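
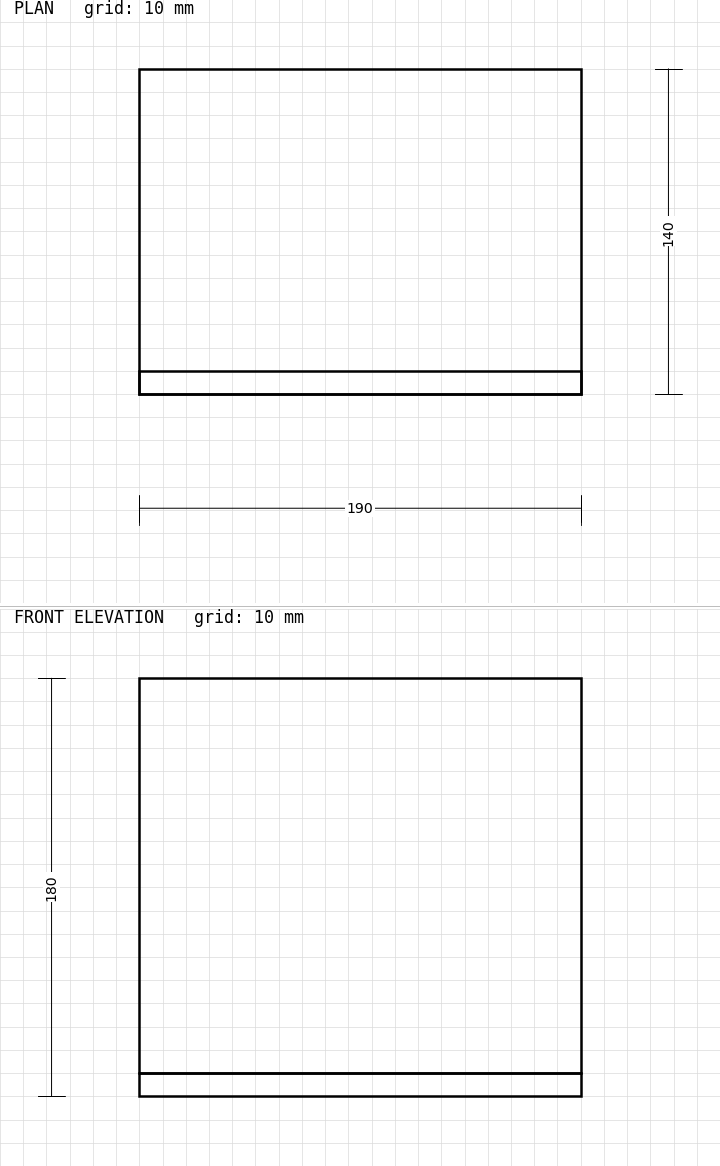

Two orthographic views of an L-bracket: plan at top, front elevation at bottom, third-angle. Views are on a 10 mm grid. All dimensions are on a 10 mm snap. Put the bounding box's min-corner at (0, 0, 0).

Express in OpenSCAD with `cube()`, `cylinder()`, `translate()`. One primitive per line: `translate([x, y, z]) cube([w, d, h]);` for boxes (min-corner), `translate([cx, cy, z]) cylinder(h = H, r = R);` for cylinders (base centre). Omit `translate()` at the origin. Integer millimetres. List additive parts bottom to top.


cube([190, 140, 10]);
translate([0, 0, 10]) cube([190, 10, 170]);


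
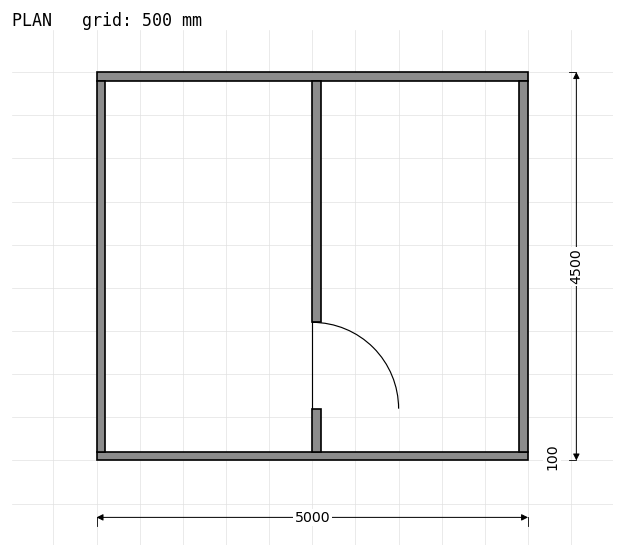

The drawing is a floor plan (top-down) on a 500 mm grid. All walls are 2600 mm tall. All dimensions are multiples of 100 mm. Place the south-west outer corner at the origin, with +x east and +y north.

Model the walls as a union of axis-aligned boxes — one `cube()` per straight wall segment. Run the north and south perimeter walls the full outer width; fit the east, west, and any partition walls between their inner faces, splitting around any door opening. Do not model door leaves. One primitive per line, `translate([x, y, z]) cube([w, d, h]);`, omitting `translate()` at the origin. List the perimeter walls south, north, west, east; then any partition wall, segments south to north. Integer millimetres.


cube([5000, 100, 2600]);
translate([0, 4400, 0]) cube([5000, 100, 2600]);
translate([0, 100, 0]) cube([100, 4300, 2600]);
translate([4900, 100, 0]) cube([100, 4300, 2600]);
translate([2500, 100, 0]) cube([100, 500, 2600]);
translate([2500, 1600, 0]) cube([100, 2800, 2600]);


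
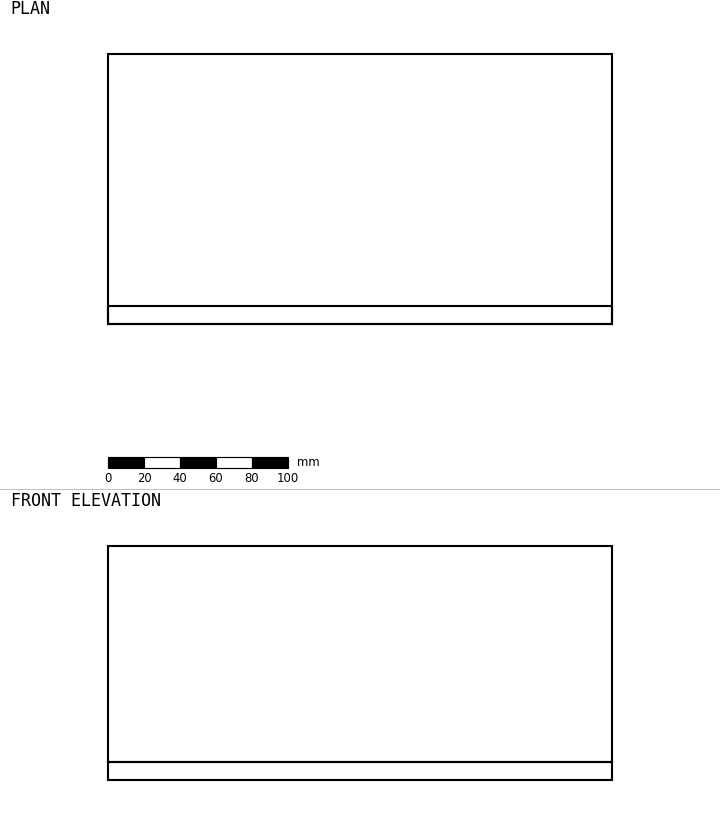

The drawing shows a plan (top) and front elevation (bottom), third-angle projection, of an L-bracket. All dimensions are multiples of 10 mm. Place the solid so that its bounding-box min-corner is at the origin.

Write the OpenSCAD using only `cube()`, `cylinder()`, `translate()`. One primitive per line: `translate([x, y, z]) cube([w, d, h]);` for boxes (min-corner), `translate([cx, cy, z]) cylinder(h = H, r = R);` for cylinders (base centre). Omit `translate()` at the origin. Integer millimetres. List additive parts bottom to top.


cube([280, 150, 10]);
translate([0, 0, 10]) cube([280, 10, 120]);


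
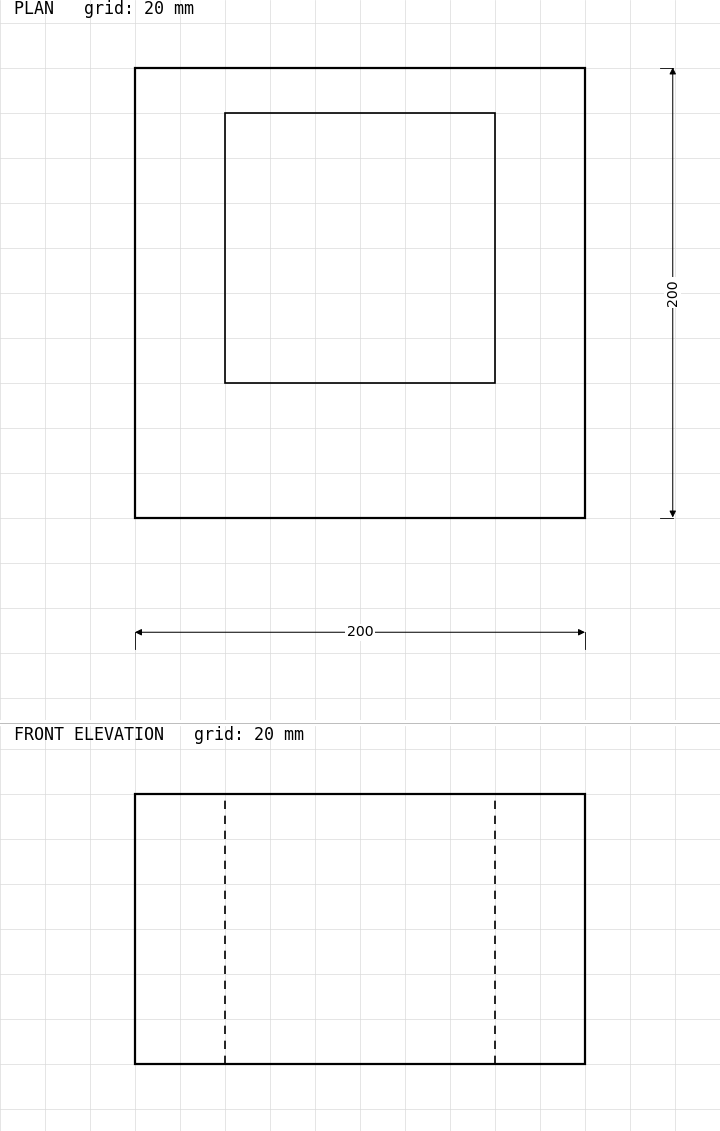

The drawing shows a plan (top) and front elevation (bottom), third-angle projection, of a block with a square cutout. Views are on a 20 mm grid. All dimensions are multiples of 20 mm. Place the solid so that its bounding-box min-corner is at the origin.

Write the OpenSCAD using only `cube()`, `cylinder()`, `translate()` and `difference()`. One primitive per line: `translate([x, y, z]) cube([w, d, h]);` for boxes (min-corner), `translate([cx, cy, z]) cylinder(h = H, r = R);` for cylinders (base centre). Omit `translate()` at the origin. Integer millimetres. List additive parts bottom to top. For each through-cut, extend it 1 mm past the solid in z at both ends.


difference() {
  cube([200, 200, 120]);
  translate([40, 60, -1]) cube([120, 120, 122]);
}


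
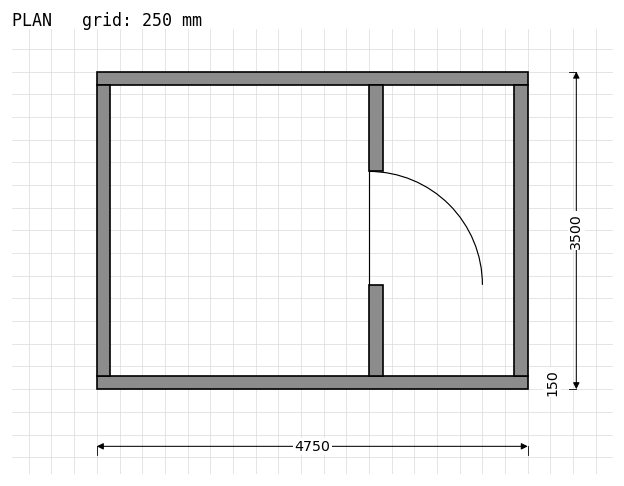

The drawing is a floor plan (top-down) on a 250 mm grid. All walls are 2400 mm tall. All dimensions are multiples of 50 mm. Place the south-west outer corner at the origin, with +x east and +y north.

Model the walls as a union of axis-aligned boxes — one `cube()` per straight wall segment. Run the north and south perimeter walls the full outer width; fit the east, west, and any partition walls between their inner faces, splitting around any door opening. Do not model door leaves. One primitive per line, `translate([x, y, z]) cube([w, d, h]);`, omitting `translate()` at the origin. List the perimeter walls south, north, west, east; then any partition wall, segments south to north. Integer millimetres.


cube([4750, 150, 2400]);
translate([0, 3350, 0]) cube([4750, 150, 2400]);
translate([0, 150, 0]) cube([150, 3200, 2400]);
translate([4600, 150, 0]) cube([150, 3200, 2400]);
translate([3000, 150, 0]) cube([150, 1000, 2400]);
translate([3000, 2400, 0]) cube([150, 950, 2400]);


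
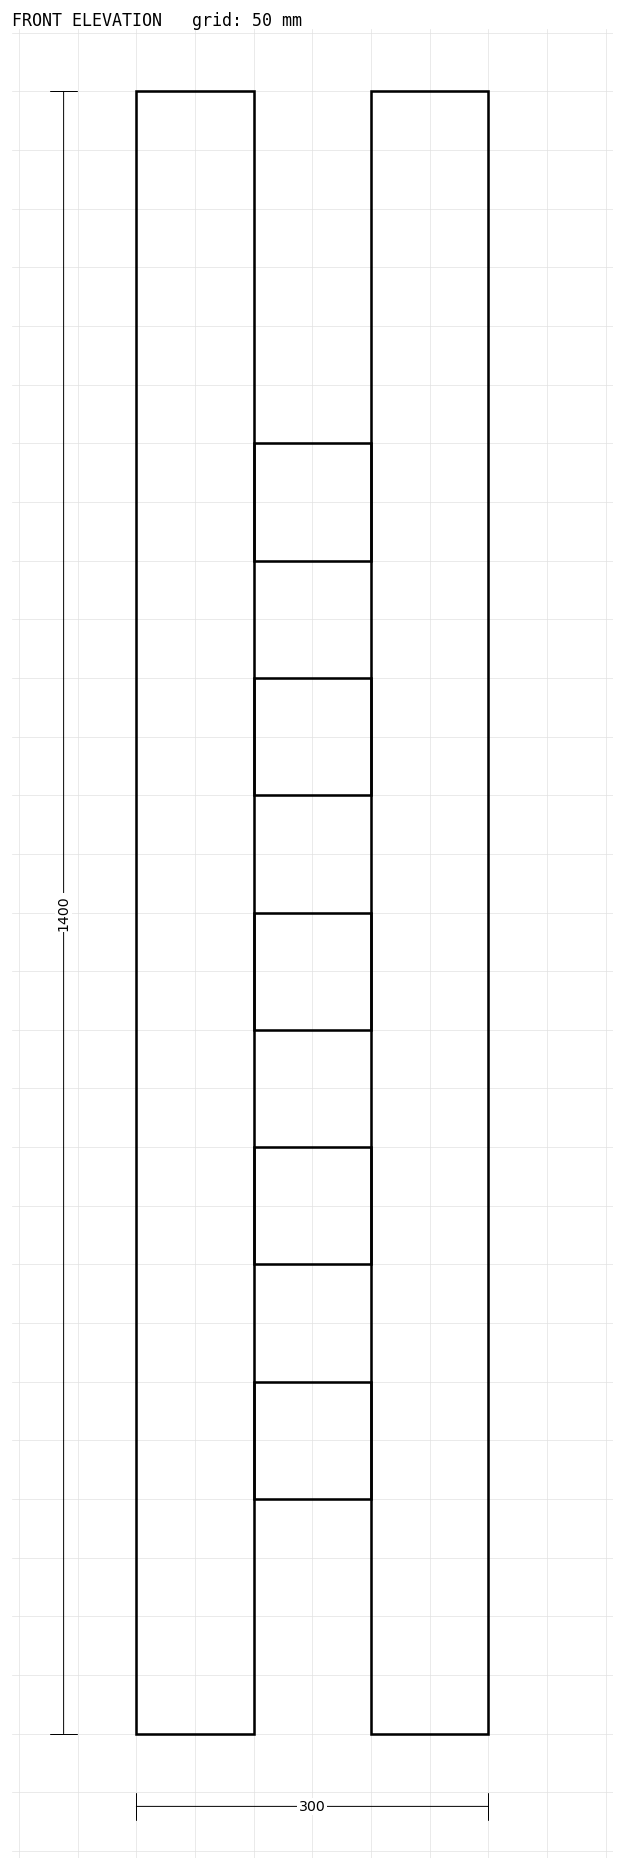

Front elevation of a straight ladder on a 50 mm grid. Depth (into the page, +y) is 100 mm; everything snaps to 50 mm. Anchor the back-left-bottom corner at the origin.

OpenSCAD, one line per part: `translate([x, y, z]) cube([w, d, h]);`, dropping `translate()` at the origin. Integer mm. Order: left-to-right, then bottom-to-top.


cube([100, 100, 1400]);
translate([100, 0, 200]) cube([100, 100, 100]);
translate([100, 0, 400]) cube([100, 100, 100]);
translate([100, 0, 600]) cube([100, 100, 100]);
translate([100, 0, 800]) cube([100, 100, 100]);
translate([100, 0, 1000]) cube([100, 100, 100]);
translate([200, 0, 0]) cube([100, 100, 1400]);


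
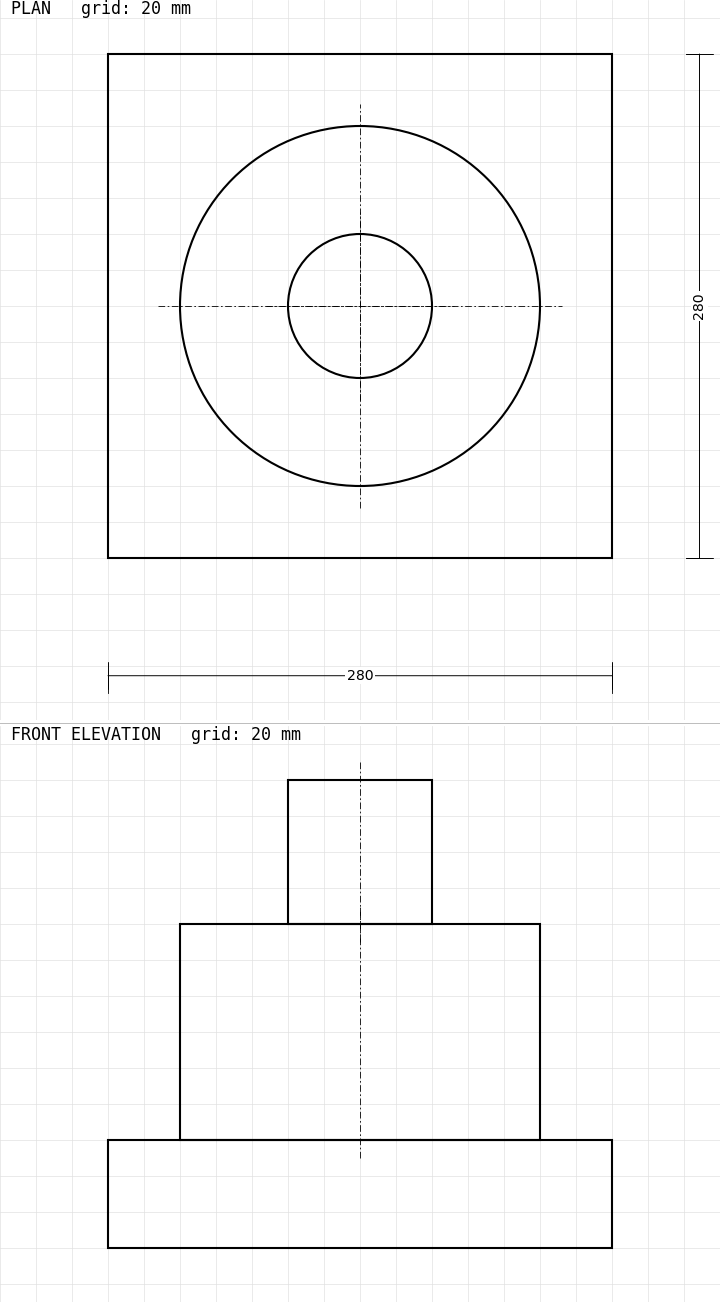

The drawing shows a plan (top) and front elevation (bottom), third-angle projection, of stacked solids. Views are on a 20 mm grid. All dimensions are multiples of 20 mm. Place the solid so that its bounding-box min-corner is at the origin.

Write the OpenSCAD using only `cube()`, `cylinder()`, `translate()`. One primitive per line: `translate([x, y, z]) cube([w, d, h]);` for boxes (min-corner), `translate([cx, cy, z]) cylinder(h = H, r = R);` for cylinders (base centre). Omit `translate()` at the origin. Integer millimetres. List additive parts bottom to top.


cube([280, 280, 60]);
translate([140, 140, 60]) cylinder(h = 120, r = 100);
translate([140, 140, 180]) cylinder(h = 80, r = 40);


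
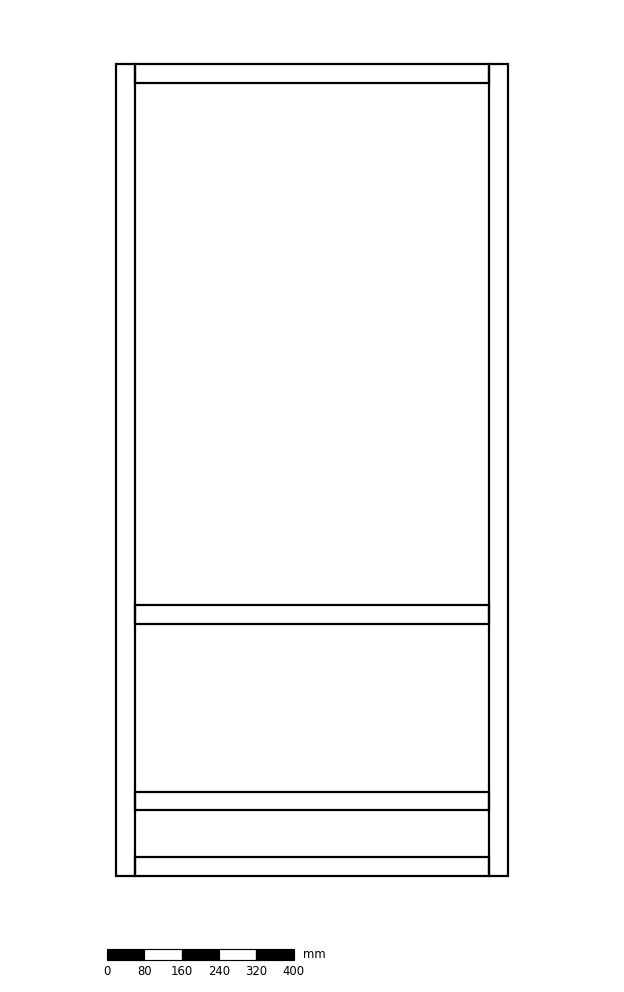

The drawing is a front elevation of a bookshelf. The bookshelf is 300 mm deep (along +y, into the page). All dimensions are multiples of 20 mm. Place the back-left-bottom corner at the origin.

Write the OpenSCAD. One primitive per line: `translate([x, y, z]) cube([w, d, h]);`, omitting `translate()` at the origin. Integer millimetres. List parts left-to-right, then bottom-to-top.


cube([40, 300, 1740]);
translate([40, 0, 0]) cube([760, 300, 40]);
translate([40, 0, 140]) cube([760, 300, 40]);
translate([40, 0, 540]) cube([760, 300, 40]);
translate([40, 0, 1700]) cube([760, 300, 40]);
translate([800, 0, 0]) cube([40, 300, 1740]);


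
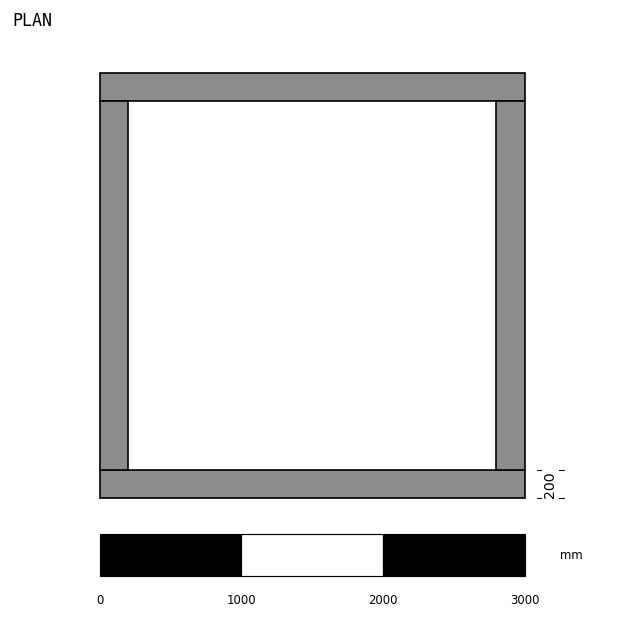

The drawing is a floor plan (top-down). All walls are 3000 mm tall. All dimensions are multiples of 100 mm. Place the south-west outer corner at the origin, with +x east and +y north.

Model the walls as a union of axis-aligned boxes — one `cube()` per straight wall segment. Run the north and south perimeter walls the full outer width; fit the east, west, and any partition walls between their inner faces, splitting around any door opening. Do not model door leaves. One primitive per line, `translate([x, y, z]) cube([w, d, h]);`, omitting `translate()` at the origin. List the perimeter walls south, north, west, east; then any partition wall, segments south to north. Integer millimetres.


cube([3000, 200, 3000]);
translate([0, 2800, 0]) cube([3000, 200, 3000]);
translate([0, 200, 0]) cube([200, 2600, 3000]);
translate([2800, 200, 0]) cube([200, 2600, 3000]);


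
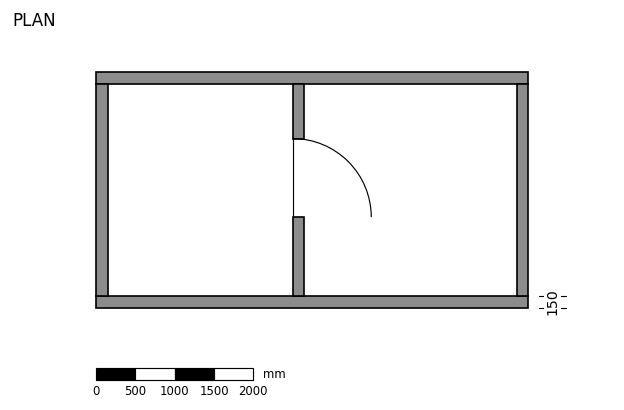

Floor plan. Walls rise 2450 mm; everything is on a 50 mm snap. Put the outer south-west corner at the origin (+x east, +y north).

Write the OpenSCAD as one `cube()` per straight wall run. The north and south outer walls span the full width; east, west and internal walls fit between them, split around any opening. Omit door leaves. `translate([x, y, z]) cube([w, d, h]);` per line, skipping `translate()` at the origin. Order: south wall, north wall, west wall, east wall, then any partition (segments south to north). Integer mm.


cube([5500, 150, 2450]);
translate([0, 2850, 0]) cube([5500, 150, 2450]);
translate([0, 150, 0]) cube([150, 2700, 2450]);
translate([5350, 150, 0]) cube([150, 2700, 2450]);
translate([2500, 150, 0]) cube([150, 1000, 2450]);
translate([2500, 2150, 0]) cube([150, 700, 2450]);


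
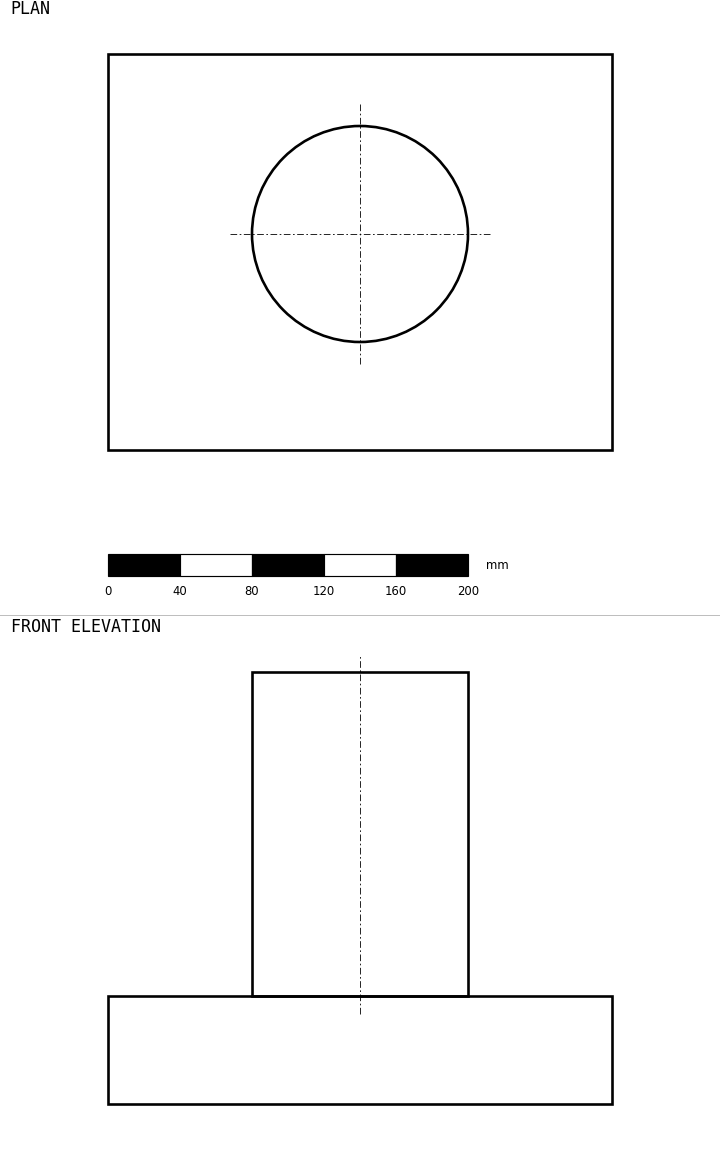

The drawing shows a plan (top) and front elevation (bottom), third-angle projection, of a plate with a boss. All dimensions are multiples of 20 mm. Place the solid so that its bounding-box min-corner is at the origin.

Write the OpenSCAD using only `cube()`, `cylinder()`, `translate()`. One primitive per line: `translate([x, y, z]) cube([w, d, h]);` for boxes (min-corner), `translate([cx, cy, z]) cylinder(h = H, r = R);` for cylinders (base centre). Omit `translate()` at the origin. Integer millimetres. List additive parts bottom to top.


cube([280, 220, 60]);
translate([140, 120, 60]) cylinder(h = 180, r = 60);


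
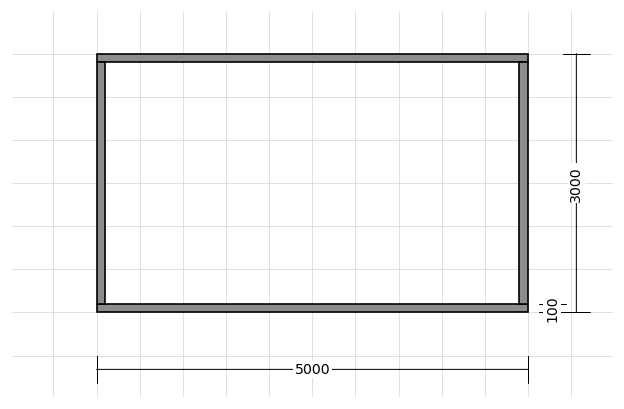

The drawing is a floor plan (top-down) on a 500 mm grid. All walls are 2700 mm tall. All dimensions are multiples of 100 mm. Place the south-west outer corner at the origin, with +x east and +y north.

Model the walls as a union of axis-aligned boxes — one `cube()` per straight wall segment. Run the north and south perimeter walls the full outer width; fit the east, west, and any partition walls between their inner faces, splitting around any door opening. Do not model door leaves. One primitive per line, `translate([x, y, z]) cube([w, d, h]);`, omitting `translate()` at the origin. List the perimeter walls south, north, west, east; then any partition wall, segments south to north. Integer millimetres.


cube([5000, 100, 2700]);
translate([0, 2900, 0]) cube([5000, 100, 2700]);
translate([0, 100, 0]) cube([100, 2800, 2700]);
translate([4900, 100, 0]) cube([100, 2800, 2700]);


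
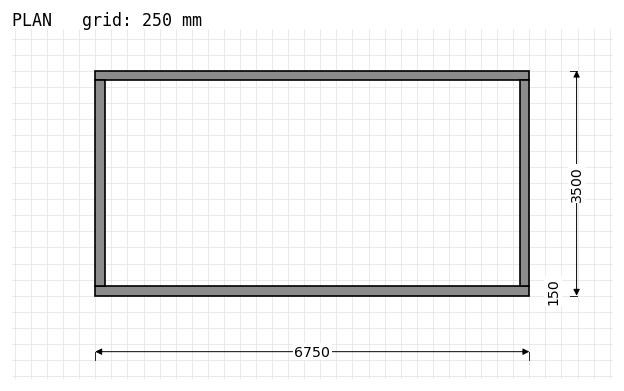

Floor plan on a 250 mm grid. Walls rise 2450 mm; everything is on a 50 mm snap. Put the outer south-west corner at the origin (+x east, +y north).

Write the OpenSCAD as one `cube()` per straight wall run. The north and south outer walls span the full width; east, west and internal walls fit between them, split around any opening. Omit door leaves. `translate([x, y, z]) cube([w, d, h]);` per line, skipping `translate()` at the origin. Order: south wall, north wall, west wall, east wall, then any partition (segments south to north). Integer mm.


cube([6750, 150, 2450]);
translate([0, 3350, 0]) cube([6750, 150, 2450]);
translate([0, 150, 0]) cube([150, 3200, 2450]);
translate([6600, 150, 0]) cube([150, 3200, 2450]);


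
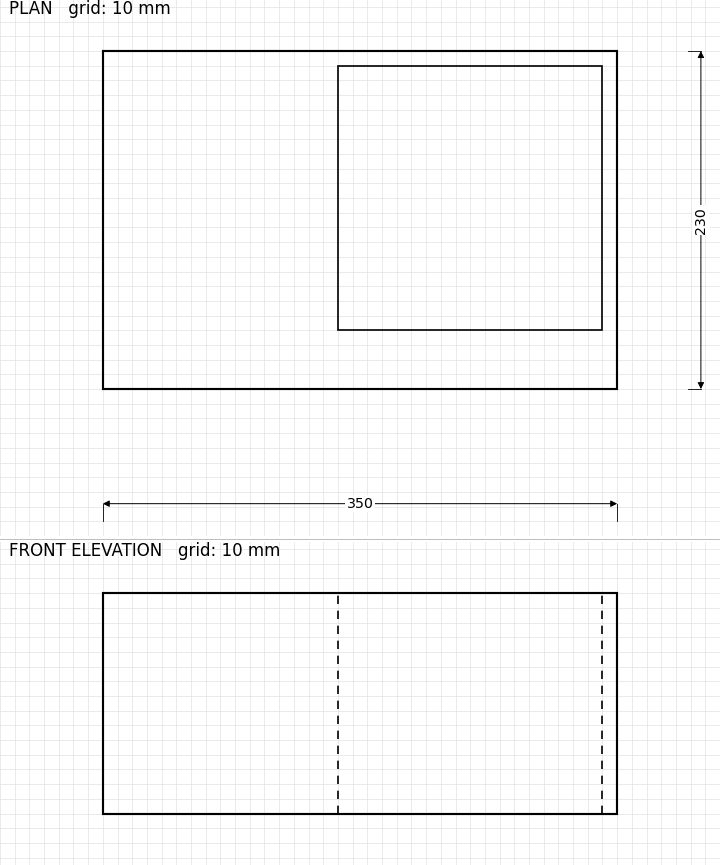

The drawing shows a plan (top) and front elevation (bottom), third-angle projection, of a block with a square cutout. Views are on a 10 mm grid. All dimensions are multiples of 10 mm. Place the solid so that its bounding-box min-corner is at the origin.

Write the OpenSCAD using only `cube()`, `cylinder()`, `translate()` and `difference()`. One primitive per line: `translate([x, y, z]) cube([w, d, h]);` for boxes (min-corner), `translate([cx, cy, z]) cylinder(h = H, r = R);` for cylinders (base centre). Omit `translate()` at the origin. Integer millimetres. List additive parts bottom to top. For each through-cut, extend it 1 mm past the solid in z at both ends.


difference() {
  cube([350, 230, 150]);
  translate([160, 40, -1]) cube([180, 180, 152]);
}


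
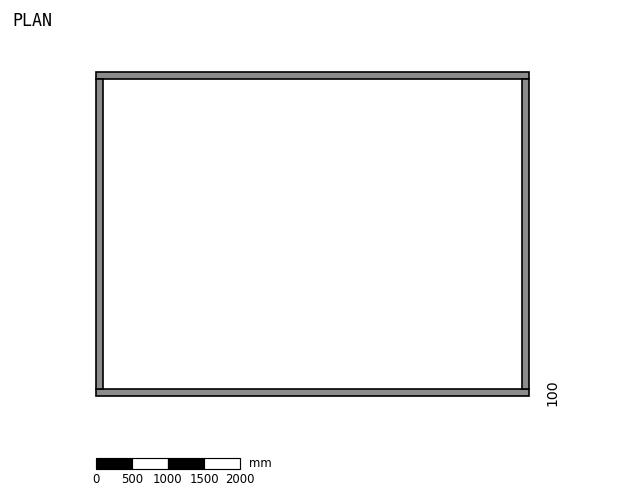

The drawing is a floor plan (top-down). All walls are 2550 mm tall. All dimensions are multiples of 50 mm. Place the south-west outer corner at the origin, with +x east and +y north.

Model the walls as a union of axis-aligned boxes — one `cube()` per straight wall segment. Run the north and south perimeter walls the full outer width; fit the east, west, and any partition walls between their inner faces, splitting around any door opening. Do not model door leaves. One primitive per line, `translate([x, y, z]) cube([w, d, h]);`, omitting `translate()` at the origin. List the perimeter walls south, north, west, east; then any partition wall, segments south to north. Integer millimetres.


cube([6000, 100, 2550]);
translate([0, 4400, 0]) cube([6000, 100, 2550]);
translate([0, 100, 0]) cube([100, 4300, 2550]);
translate([5900, 100, 0]) cube([100, 4300, 2550]);


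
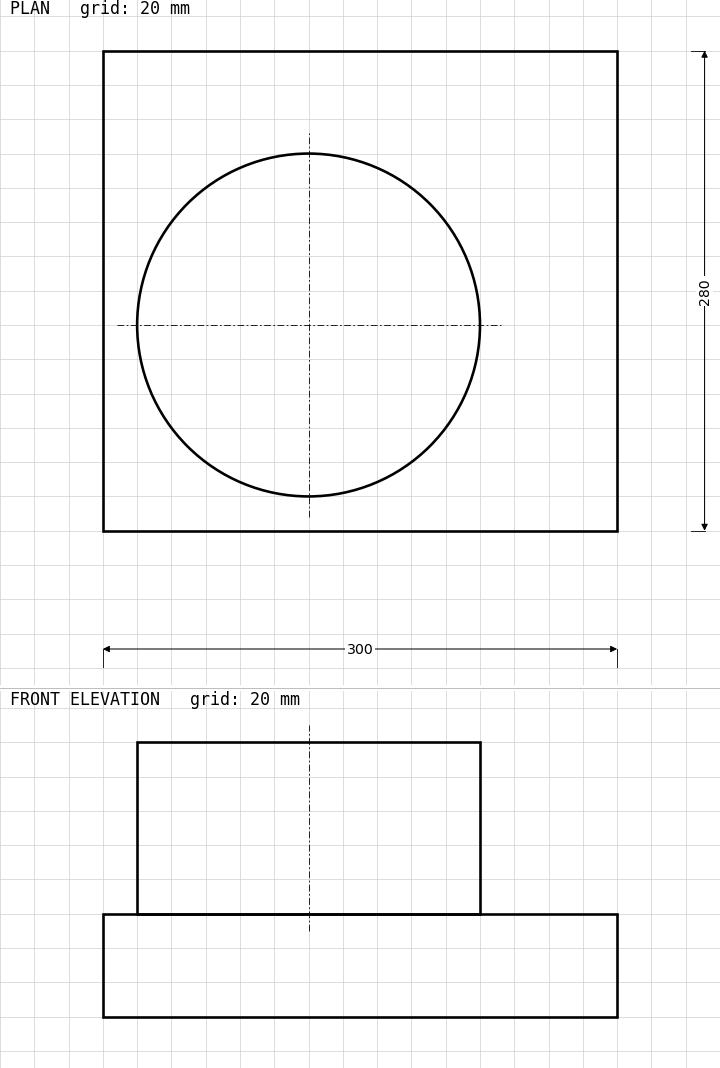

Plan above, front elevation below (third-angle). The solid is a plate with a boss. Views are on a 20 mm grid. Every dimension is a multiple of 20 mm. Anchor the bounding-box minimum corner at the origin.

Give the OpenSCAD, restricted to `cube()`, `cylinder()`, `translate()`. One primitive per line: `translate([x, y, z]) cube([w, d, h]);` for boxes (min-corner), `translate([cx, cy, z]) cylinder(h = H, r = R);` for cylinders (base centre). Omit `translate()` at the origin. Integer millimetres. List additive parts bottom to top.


cube([300, 280, 60]);
translate([120, 120, 60]) cylinder(h = 100, r = 100);


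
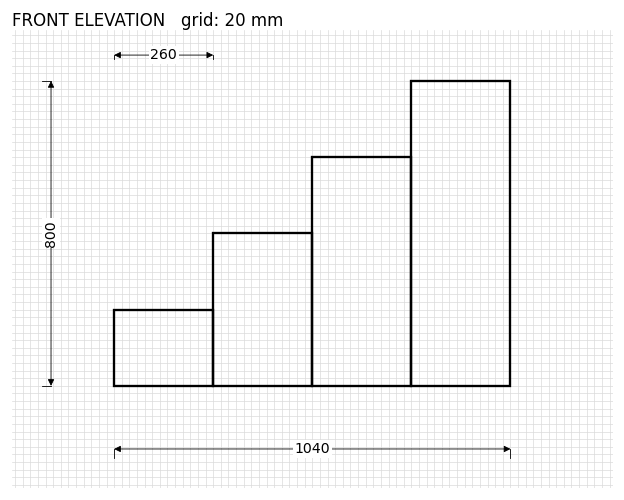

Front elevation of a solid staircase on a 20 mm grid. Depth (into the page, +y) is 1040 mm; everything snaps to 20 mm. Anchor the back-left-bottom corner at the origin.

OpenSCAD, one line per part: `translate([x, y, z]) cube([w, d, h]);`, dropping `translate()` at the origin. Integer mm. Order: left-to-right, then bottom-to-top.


cube([260, 1040, 200]);
translate([260, 0, 0]) cube([260, 1040, 400]);
translate([520, 0, 0]) cube([260, 1040, 600]);
translate([780, 0, 0]) cube([260, 1040, 800]);


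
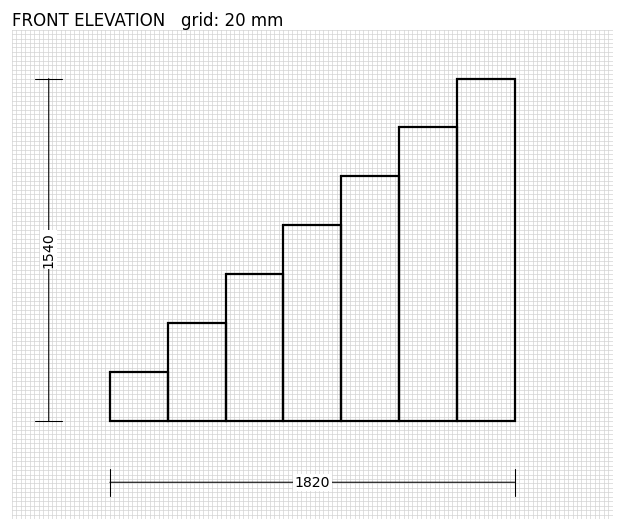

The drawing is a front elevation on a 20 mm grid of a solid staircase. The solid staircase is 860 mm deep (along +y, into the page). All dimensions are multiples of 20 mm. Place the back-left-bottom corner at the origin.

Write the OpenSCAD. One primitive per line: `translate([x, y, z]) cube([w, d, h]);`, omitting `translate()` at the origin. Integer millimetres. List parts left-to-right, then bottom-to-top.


cube([260, 860, 220]);
translate([260, 0, 0]) cube([260, 860, 440]);
translate([520, 0, 0]) cube([260, 860, 660]);
translate([780, 0, 0]) cube([260, 860, 880]);
translate([1040, 0, 0]) cube([260, 860, 1100]);
translate([1300, 0, 0]) cube([260, 860, 1320]);
translate([1560, 0, 0]) cube([260, 860, 1540]);


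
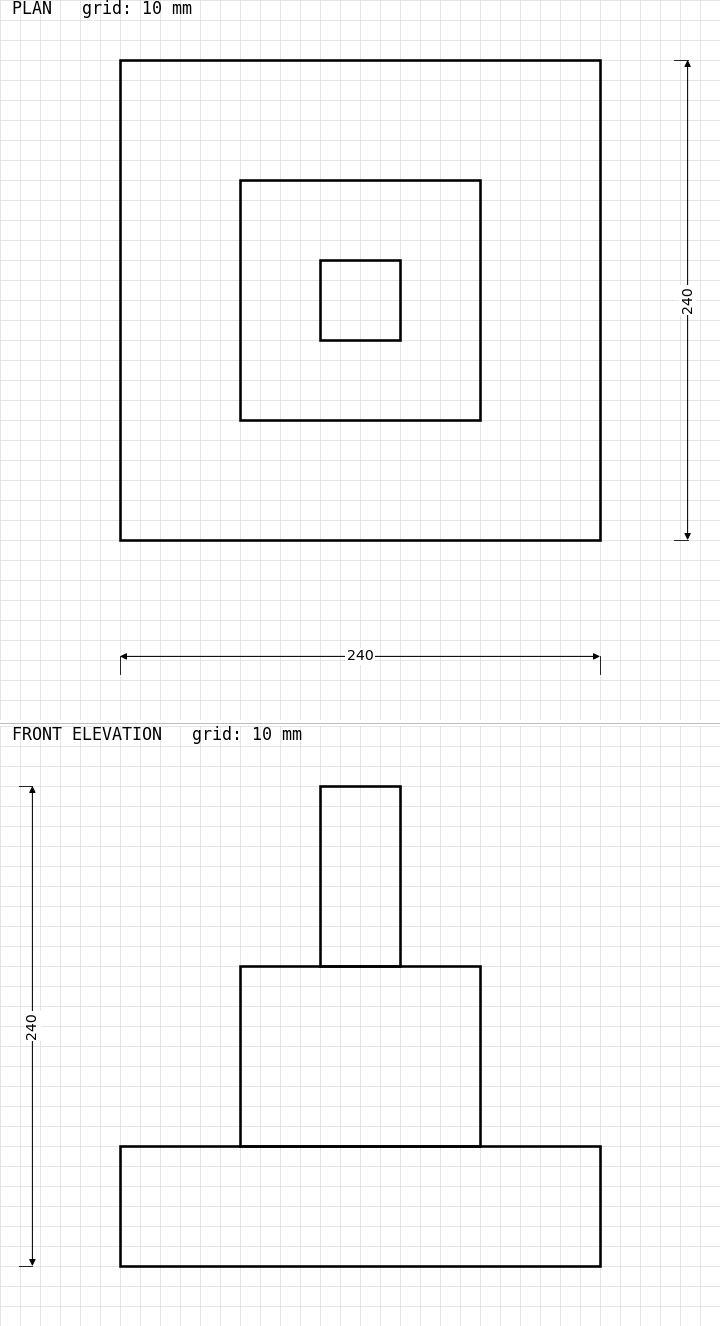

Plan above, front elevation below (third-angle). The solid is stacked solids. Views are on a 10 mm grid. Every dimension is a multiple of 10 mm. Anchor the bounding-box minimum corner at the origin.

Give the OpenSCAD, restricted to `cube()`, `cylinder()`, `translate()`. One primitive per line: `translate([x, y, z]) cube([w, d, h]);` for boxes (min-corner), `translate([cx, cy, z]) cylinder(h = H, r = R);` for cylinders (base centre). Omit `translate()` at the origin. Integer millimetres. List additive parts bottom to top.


cube([240, 240, 60]);
translate([60, 60, 60]) cube([120, 120, 90]);
translate([100, 100, 150]) cube([40, 40, 90]);


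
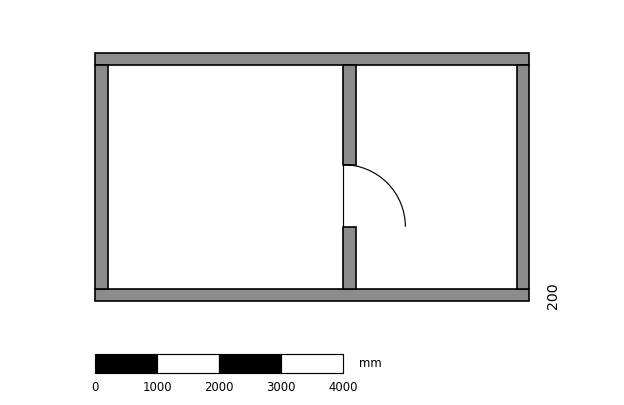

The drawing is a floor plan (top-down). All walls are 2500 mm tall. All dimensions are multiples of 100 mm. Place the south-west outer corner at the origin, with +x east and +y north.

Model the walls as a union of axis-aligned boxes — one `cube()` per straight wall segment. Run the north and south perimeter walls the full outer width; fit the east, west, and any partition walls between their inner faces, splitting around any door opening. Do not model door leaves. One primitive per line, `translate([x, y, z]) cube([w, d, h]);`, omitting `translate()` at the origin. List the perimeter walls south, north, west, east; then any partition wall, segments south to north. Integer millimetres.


cube([7000, 200, 2500]);
translate([0, 3800, 0]) cube([7000, 200, 2500]);
translate([0, 200, 0]) cube([200, 3600, 2500]);
translate([6800, 200, 0]) cube([200, 3600, 2500]);
translate([4000, 200, 0]) cube([200, 1000, 2500]);
translate([4000, 2200, 0]) cube([200, 1600, 2500]);


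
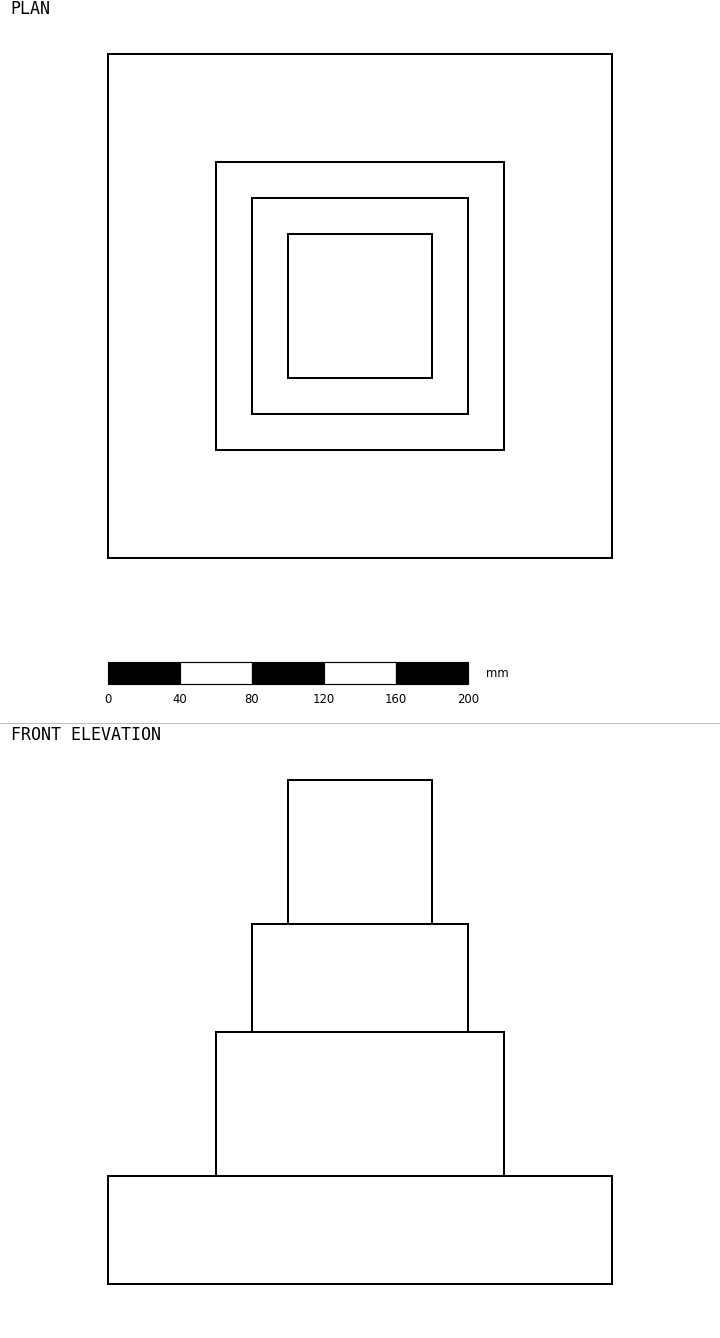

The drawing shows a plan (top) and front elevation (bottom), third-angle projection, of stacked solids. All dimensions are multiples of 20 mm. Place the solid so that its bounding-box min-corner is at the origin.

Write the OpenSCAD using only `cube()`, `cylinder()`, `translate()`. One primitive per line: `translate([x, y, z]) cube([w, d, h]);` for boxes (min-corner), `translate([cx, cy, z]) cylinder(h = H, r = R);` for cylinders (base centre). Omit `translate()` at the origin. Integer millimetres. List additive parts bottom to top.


cube([280, 280, 60]);
translate([60, 60, 60]) cube([160, 160, 80]);
translate([80, 80, 140]) cube([120, 120, 60]);
translate([100, 100, 200]) cube([80, 80, 80]);


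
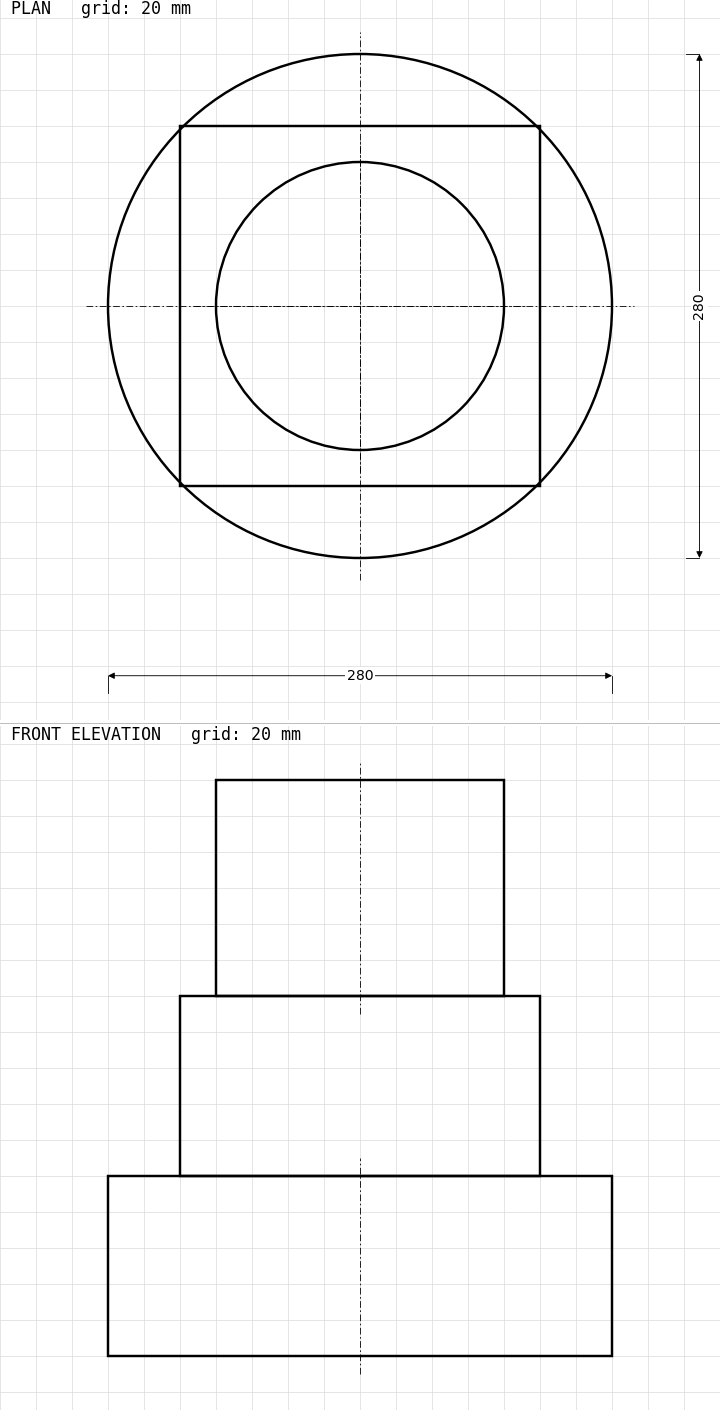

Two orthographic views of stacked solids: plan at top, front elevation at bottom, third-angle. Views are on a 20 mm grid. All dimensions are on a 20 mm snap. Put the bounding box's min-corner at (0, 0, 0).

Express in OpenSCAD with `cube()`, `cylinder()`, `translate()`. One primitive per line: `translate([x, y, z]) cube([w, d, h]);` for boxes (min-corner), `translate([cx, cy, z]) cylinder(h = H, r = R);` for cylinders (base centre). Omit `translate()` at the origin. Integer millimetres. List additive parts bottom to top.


translate([140, 140, 0]) cylinder(h = 100, r = 140);
translate([40, 40, 100]) cube([200, 200, 100]);
translate([140, 140, 200]) cylinder(h = 120, r = 80);


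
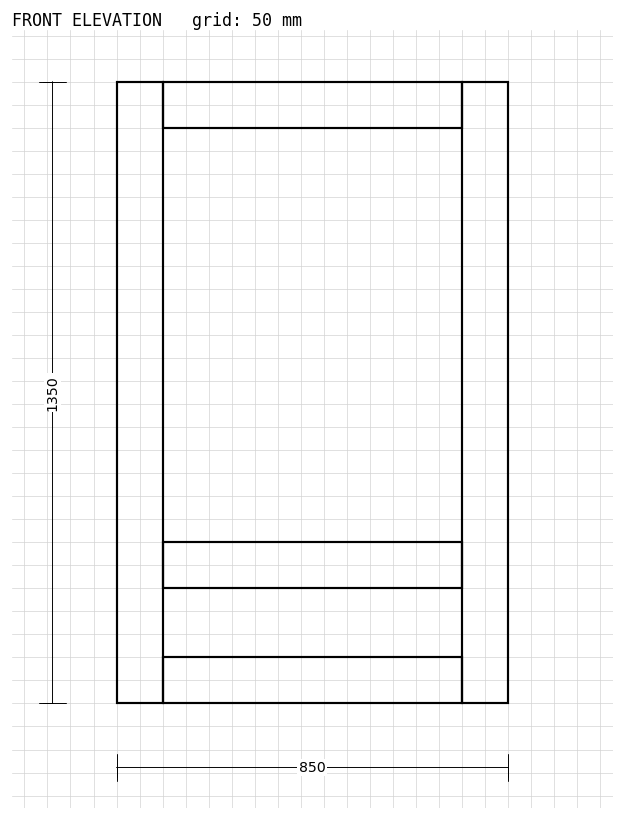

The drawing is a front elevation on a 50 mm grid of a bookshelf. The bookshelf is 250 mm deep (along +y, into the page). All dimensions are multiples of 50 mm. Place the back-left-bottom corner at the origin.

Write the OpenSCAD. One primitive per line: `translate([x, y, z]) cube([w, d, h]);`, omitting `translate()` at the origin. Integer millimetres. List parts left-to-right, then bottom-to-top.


cube([100, 250, 1350]);
translate([100, 0, 0]) cube([650, 250, 100]);
translate([100, 0, 250]) cube([650, 250, 100]);
translate([100, 0, 1250]) cube([650, 250, 100]);
translate([750, 0, 0]) cube([100, 250, 1350]);


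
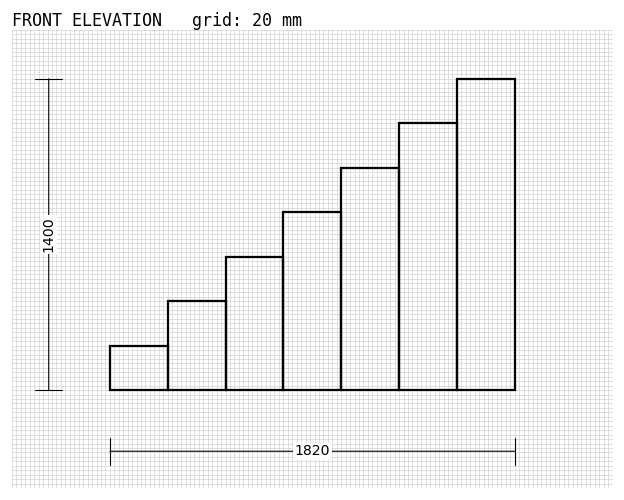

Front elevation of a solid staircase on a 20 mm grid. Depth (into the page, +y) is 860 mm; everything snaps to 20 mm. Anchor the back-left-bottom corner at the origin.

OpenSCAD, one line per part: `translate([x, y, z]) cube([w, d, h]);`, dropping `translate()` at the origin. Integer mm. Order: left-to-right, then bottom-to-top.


cube([260, 860, 200]);
translate([260, 0, 0]) cube([260, 860, 400]);
translate([520, 0, 0]) cube([260, 860, 600]);
translate([780, 0, 0]) cube([260, 860, 800]);
translate([1040, 0, 0]) cube([260, 860, 1000]);
translate([1300, 0, 0]) cube([260, 860, 1200]);
translate([1560, 0, 0]) cube([260, 860, 1400]);


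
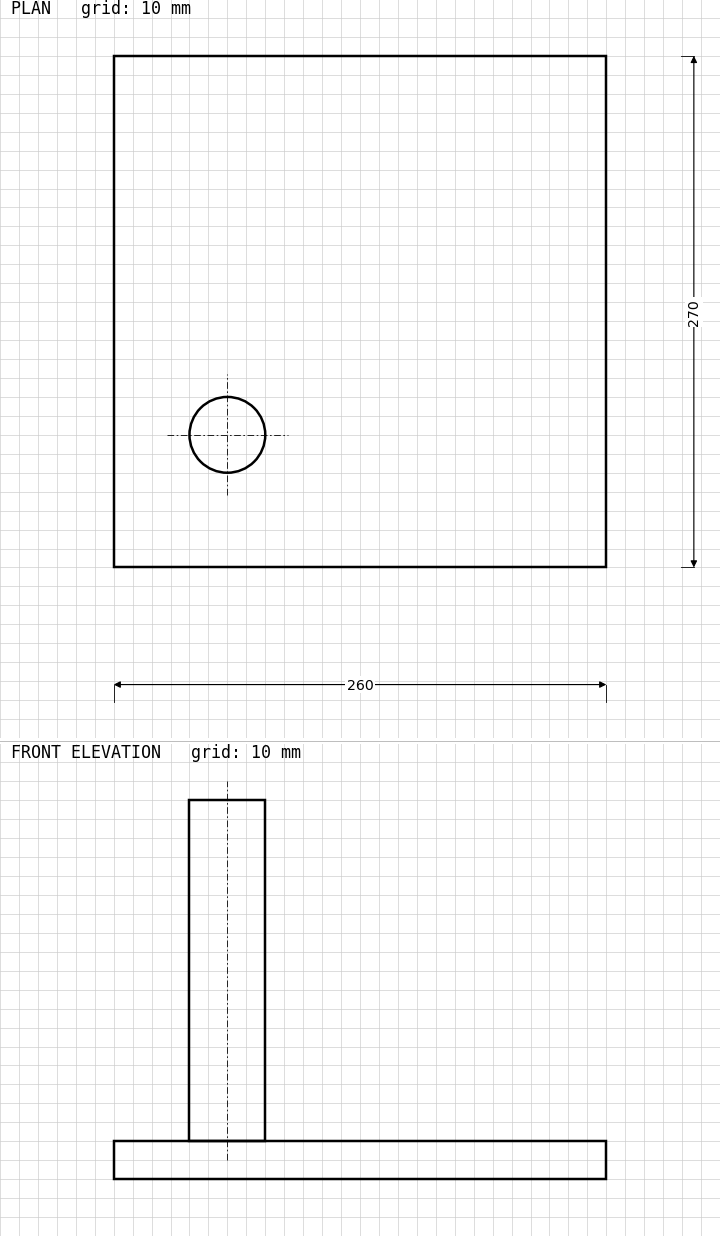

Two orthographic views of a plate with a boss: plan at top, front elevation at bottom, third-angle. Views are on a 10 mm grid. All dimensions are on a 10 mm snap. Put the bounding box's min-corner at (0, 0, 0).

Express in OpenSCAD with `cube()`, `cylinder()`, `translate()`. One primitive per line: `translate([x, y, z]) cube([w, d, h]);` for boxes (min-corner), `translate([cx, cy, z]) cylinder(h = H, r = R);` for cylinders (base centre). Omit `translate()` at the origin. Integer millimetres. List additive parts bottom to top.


cube([260, 270, 20]);
translate([60, 70, 20]) cylinder(h = 180, r = 20);


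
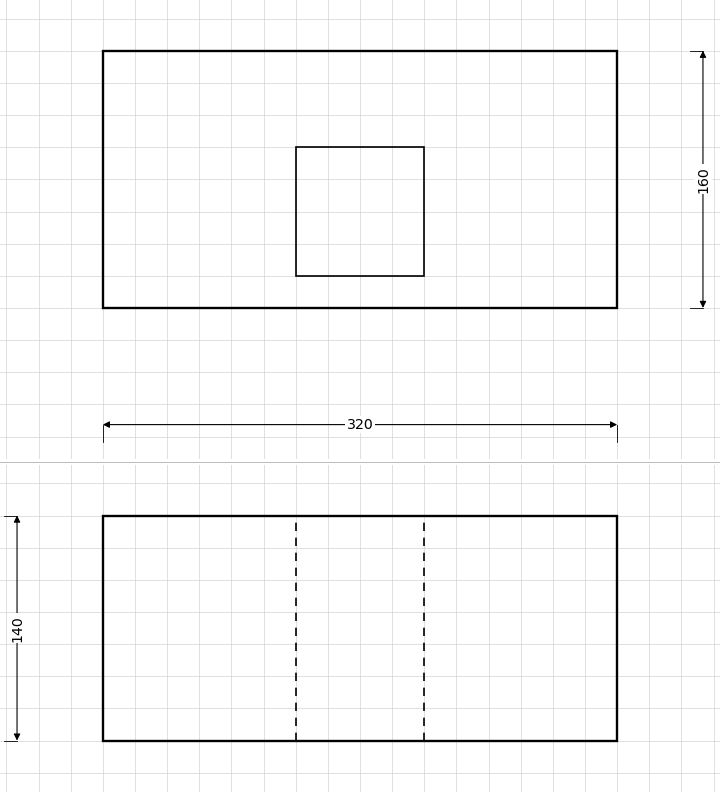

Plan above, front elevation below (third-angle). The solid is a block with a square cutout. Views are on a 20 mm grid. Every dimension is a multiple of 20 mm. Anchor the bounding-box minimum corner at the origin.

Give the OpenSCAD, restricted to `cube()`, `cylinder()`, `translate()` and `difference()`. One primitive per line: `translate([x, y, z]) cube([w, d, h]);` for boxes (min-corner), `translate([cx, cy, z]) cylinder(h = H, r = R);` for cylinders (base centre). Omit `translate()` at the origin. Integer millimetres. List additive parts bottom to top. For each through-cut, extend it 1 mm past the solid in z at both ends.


difference() {
  cube([320, 160, 140]);
  translate([120, 20, -1]) cube([80, 80, 142]);
}


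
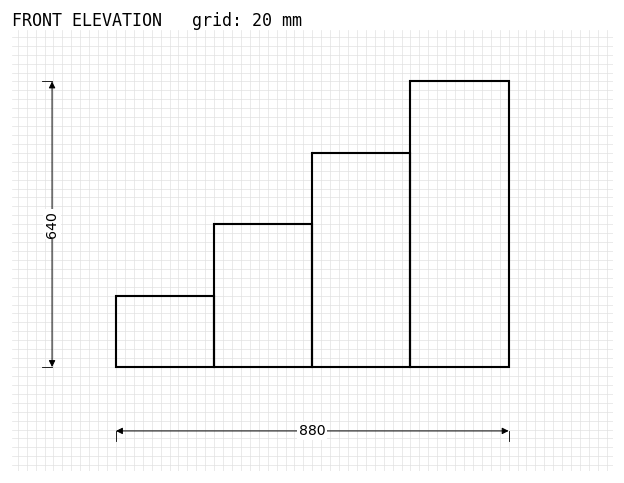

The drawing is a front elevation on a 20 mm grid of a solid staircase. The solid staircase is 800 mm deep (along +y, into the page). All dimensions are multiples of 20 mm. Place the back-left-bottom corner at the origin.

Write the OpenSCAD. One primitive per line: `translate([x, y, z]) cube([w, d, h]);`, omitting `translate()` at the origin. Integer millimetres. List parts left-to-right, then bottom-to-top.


cube([220, 800, 160]);
translate([220, 0, 0]) cube([220, 800, 320]);
translate([440, 0, 0]) cube([220, 800, 480]);
translate([660, 0, 0]) cube([220, 800, 640]);


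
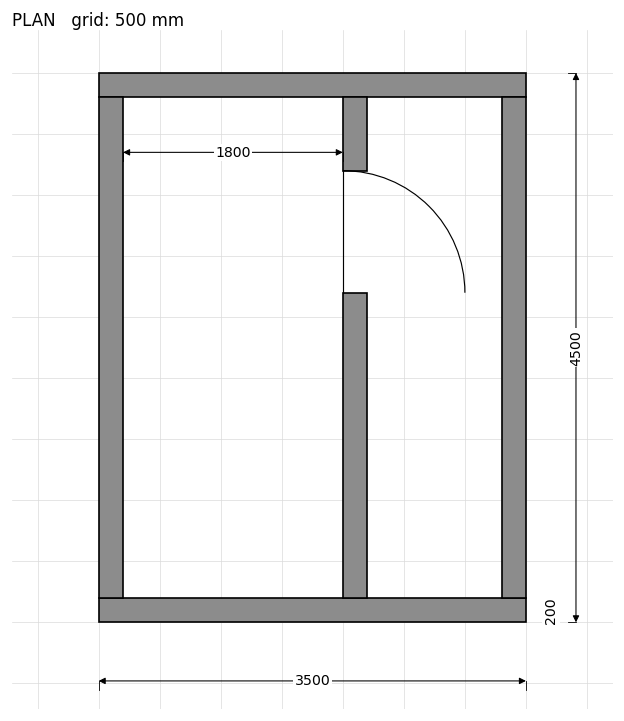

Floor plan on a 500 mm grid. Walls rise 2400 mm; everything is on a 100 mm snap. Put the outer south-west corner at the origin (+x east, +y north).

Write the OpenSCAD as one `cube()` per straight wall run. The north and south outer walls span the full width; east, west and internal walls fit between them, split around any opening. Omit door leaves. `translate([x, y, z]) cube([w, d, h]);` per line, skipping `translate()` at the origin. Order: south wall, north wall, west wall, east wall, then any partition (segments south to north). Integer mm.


cube([3500, 200, 2400]);
translate([0, 4300, 0]) cube([3500, 200, 2400]);
translate([0, 200, 0]) cube([200, 4100, 2400]);
translate([3300, 200, 0]) cube([200, 4100, 2400]);
translate([2000, 200, 0]) cube([200, 2500, 2400]);
translate([2000, 3700, 0]) cube([200, 600, 2400]);


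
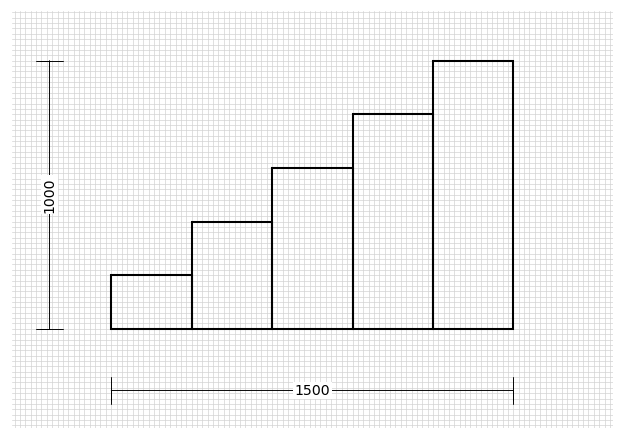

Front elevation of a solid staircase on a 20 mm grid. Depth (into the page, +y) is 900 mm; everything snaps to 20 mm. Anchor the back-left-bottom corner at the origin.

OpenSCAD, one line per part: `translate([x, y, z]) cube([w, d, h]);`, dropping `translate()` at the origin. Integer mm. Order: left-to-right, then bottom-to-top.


cube([300, 900, 200]);
translate([300, 0, 0]) cube([300, 900, 400]);
translate([600, 0, 0]) cube([300, 900, 600]);
translate([900, 0, 0]) cube([300, 900, 800]);
translate([1200, 0, 0]) cube([300, 900, 1000]);


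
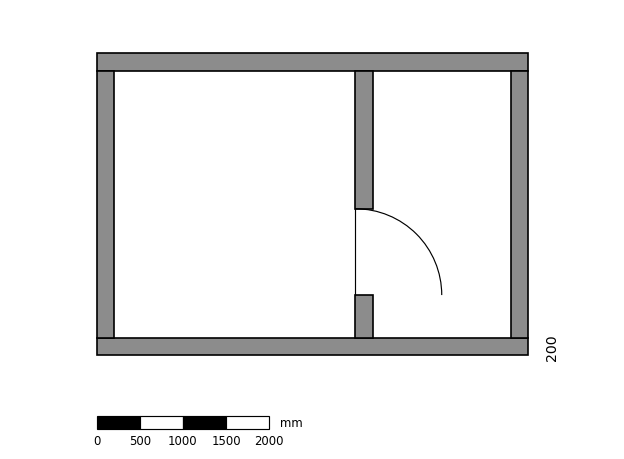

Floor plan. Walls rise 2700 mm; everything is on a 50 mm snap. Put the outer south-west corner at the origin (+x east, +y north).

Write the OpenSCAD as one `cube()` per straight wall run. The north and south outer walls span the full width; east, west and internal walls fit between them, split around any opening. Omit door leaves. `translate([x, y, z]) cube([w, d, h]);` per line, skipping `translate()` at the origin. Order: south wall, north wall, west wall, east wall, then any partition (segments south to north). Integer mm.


cube([5000, 200, 2700]);
translate([0, 3300, 0]) cube([5000, 200, 2700]);
translate([0, 200, 0]) cube([200, 3100, 2700]);
translate([4800, 200, 0]) cube([200, 3100, 2700]);
translate([3000, 200, 0]) cube([200, 500, 2700]);
translate([3000, 1700, 0]) cube([200, 1600, 2700]);


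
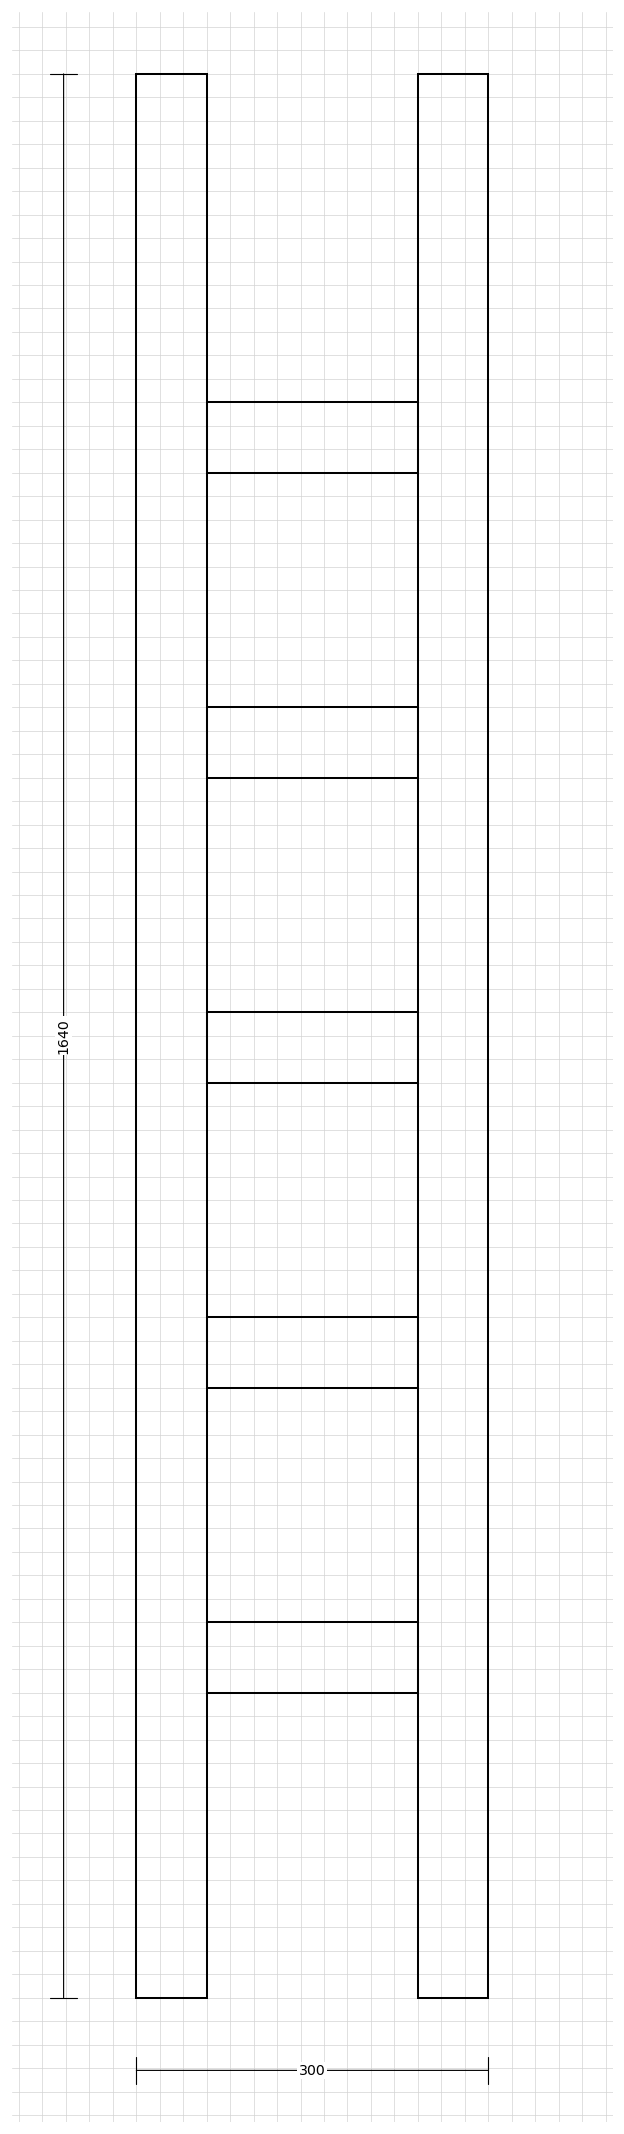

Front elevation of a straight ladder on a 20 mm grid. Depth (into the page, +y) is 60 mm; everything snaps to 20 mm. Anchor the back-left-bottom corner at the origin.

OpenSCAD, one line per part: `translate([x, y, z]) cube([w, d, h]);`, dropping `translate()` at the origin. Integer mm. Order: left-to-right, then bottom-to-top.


cube([60, 60, 1640]);
translate([60, 0, 260]) cube([180, 60, 60]);
translate([60, 0, 520]) cube([180, 60, 60]);
translate([60, 0, 780]) cube([180, 60, 60]);
translate([60, 0, 1040]) cube([180, 60, 60]);
translate([60, 0, 1300]) cube([180, 60, 60]);
translate([240, 0, 0]) cube([60, 60, 1640]);


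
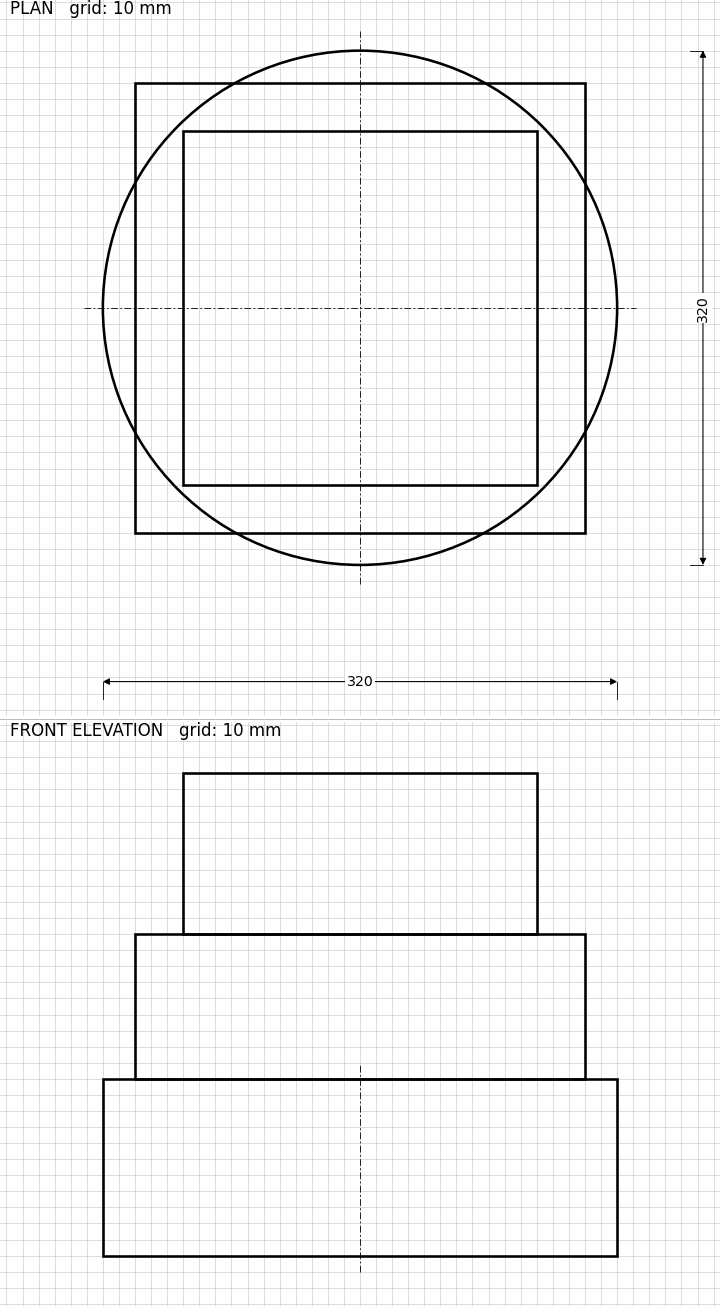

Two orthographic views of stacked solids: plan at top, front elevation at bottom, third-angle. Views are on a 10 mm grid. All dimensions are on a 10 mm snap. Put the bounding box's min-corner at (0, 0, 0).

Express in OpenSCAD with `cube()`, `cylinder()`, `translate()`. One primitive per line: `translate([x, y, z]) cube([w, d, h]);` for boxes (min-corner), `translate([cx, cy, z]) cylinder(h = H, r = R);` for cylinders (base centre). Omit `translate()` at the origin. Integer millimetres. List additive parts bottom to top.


translate([160, 160, 0]) cylinder(h = 110, r = 160);
translate([20, 20, 110]) cube([280, 280, 90]);
translate([50, 50, 200]) cube([220, 220, 100]);


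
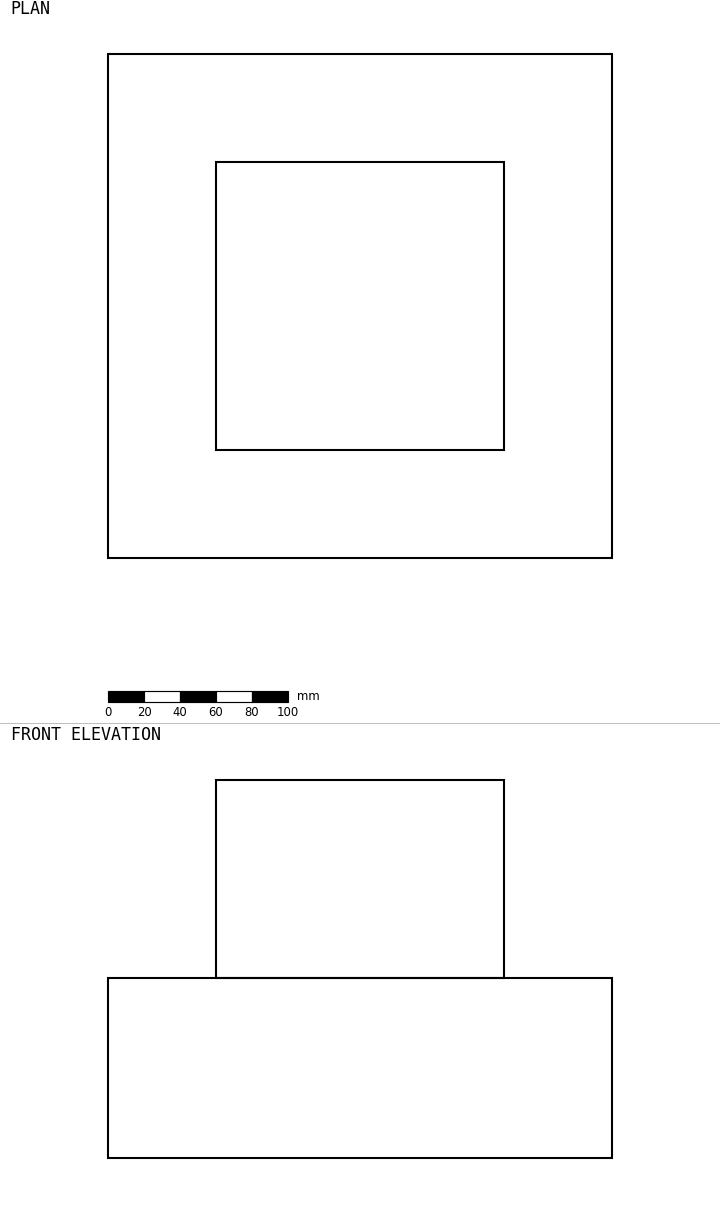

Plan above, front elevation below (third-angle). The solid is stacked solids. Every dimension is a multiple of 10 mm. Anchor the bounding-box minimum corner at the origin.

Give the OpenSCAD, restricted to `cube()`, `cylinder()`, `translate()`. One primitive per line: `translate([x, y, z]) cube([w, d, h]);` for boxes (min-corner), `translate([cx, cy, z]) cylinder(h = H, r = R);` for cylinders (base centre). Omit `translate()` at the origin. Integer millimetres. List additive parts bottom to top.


cube([280, 280, 100]);
translate([60, 60, 100]) cube([160, 160, 110]);


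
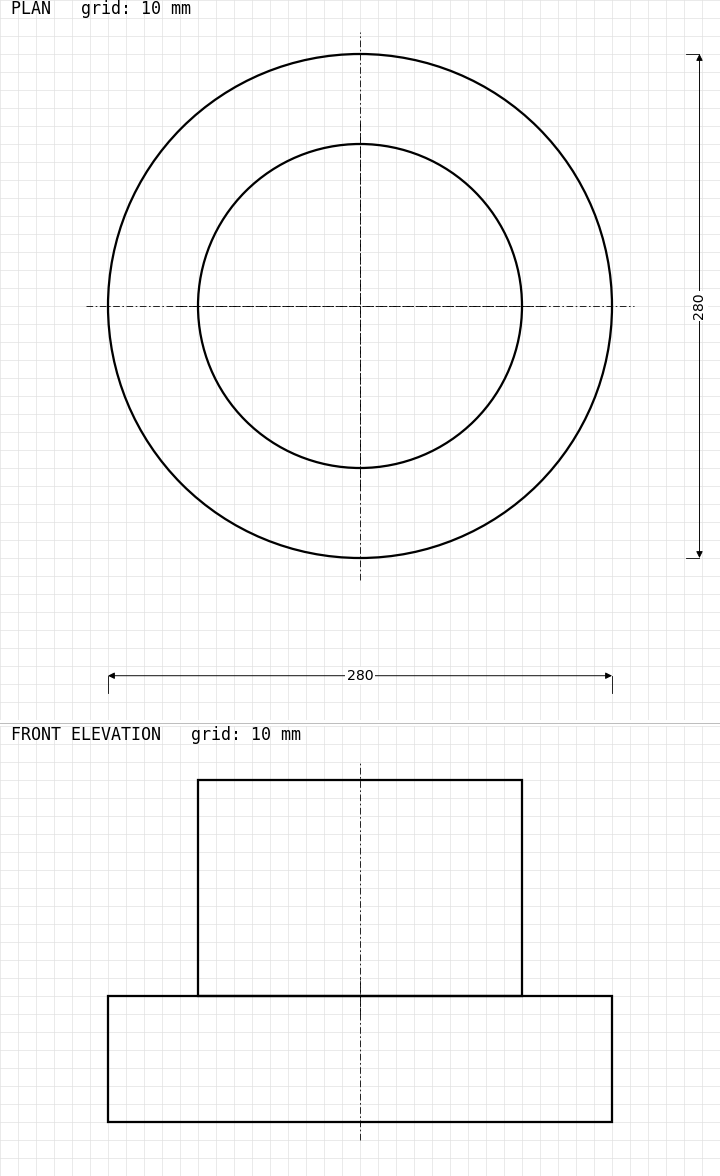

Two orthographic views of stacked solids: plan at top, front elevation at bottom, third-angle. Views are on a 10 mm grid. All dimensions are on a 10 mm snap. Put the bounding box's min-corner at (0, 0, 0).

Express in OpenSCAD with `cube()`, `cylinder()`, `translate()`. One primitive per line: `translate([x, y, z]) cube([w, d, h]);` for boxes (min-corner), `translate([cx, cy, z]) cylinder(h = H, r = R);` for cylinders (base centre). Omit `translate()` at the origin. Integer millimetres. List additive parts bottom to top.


translate([140, 140, 0]) cylinder(h = 70, r = 140);
translate([140, 140, 70]) cylinder(h = 120, r = 90);


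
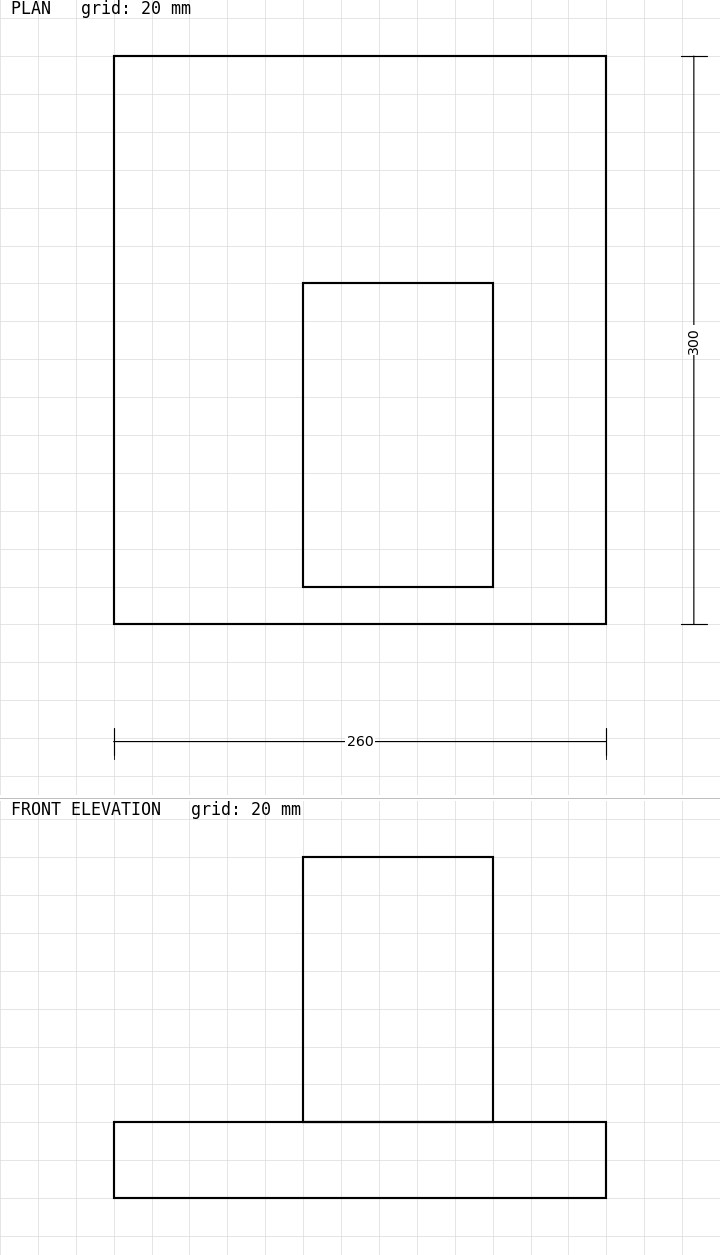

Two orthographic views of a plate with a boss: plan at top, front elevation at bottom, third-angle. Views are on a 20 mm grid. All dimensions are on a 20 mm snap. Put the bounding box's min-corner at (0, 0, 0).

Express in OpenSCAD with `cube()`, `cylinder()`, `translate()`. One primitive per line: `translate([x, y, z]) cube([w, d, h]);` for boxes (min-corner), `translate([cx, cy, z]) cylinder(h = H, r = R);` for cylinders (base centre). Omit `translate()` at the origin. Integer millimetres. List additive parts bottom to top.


cube([260, 300, 40]);
translate([100, 20, 40]) cube([100, 160, 140]);


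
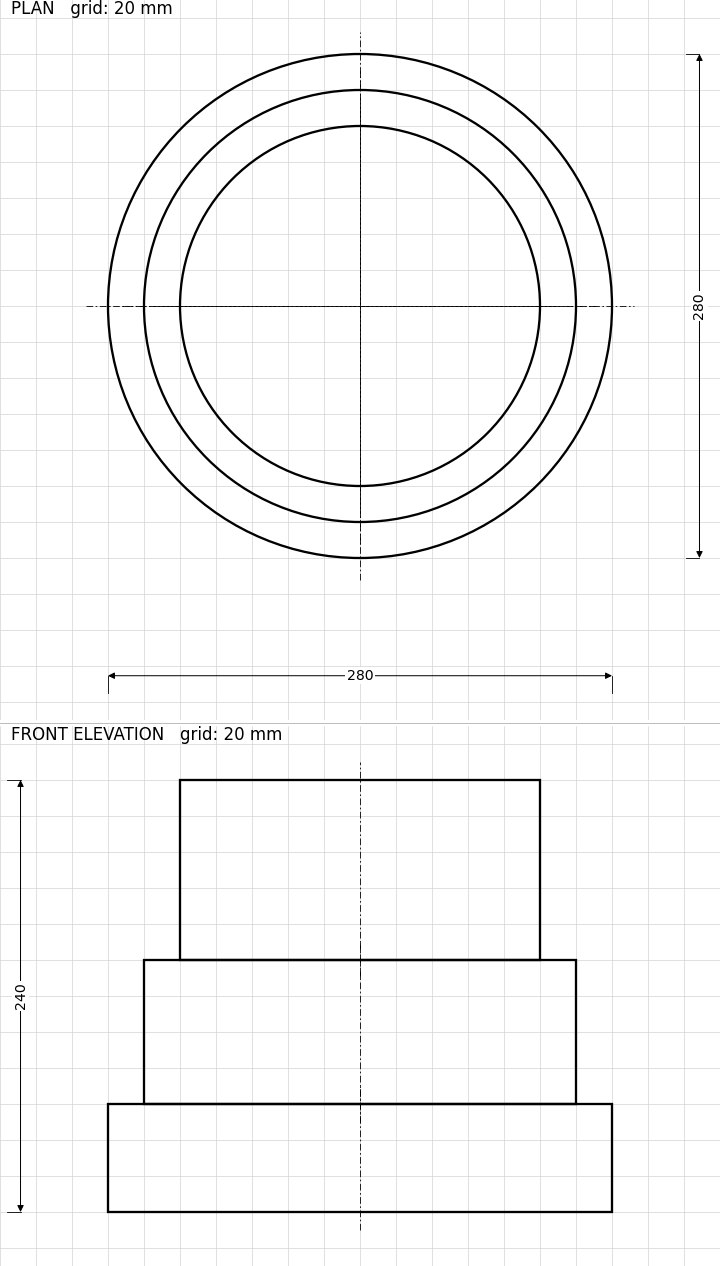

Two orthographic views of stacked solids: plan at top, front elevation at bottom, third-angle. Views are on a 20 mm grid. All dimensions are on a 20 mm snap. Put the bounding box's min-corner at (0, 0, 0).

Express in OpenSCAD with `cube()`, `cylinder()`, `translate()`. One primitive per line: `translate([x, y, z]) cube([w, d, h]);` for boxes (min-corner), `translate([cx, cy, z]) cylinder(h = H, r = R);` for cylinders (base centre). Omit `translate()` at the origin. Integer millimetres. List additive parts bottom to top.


translate([140, 140, 0]) cylinder(h = 60, r = 140);
translate([140, 140, 60]) cylinder(h = 80, r = 120);
translate([140, 140, 140]) cylinder(h = 100, r = 100);
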